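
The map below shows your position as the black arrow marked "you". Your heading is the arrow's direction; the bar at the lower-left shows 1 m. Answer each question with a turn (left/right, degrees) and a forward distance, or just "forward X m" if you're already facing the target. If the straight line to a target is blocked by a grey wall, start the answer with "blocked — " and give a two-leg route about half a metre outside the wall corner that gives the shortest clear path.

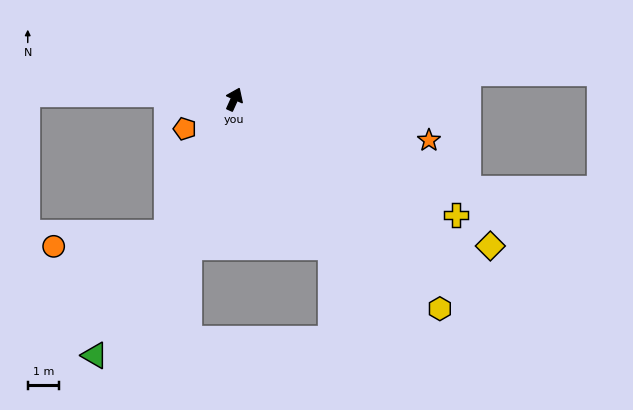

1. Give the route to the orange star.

turn right 78°, forward 6.3 m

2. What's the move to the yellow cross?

turn right 93°, forward 7.9 m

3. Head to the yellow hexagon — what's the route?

turn right 111°, forward 9.3 m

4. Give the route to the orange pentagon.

turn left 145°, forward 1.8 m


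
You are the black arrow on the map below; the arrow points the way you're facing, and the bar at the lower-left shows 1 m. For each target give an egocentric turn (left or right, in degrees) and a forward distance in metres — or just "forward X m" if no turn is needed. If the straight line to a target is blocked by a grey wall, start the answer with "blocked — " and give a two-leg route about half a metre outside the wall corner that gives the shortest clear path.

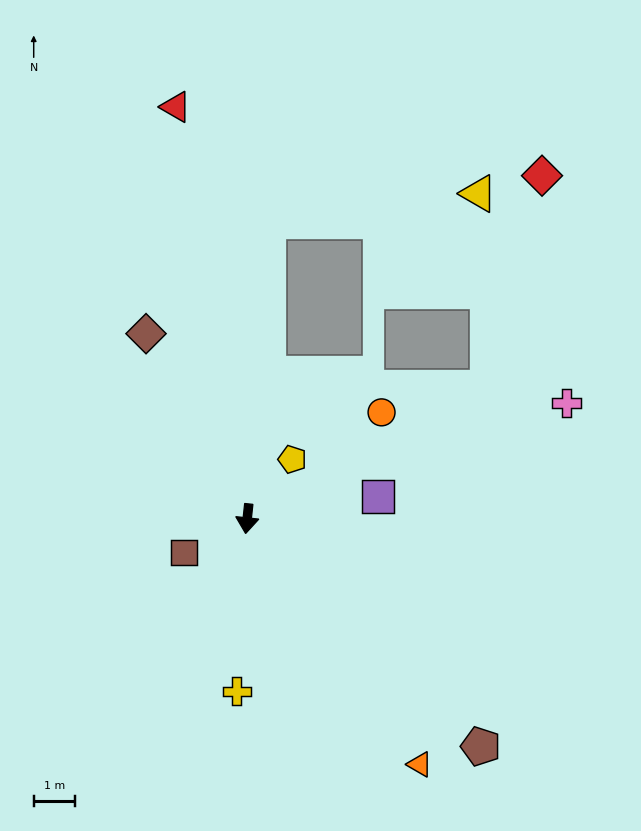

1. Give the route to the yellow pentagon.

turn left 149°, forward 1.8 m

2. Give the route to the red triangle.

turn right 164°, forward 10.1 m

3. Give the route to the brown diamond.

turn right 145°, forward 5.1 m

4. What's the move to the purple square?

turn left 106°, forward 3.2 m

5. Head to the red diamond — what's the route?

blocked — turn left 125°, forward 6.6 m, then turn left 47°, forward 5.3 m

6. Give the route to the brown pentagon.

turn left 52°, forward 7.9 m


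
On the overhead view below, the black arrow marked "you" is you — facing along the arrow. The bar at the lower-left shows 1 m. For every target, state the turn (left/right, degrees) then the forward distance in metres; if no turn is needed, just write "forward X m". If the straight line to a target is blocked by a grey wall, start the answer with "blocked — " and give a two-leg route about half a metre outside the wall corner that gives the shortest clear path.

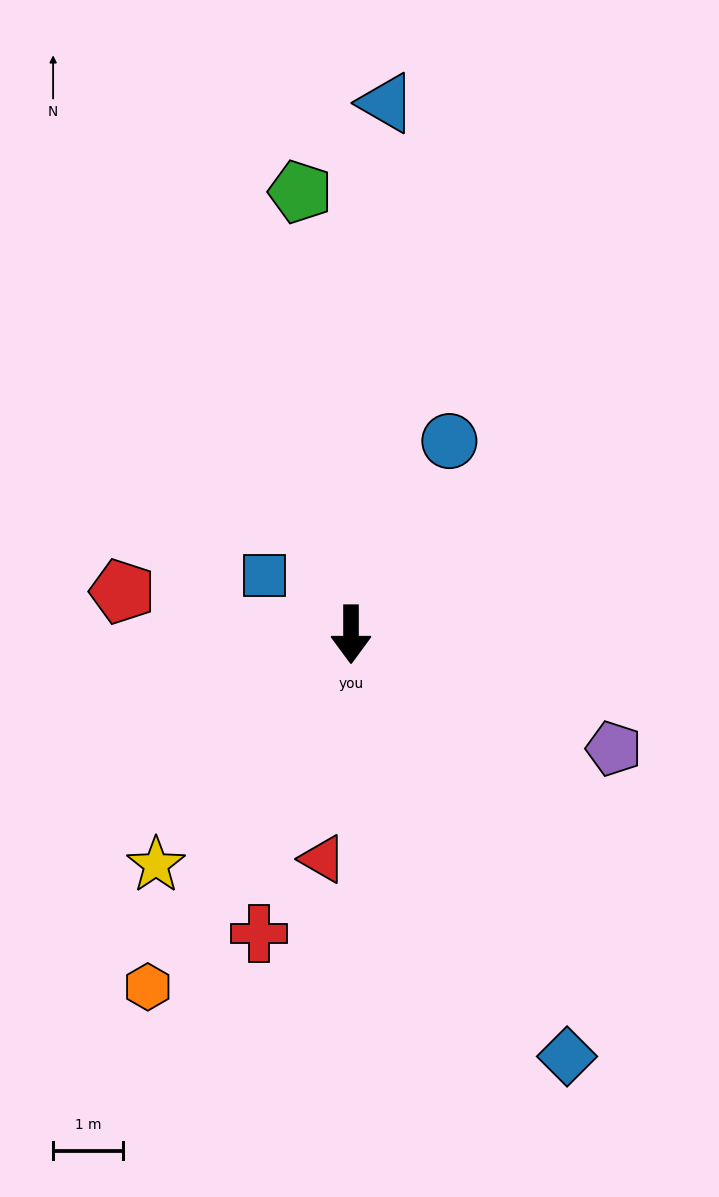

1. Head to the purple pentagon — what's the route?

turn left 66°, forward 4.1 m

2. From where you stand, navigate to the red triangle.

turn right 7°, forward 3.2 m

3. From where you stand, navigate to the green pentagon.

turn right 173°, forward 6.3 m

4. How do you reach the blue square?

turn right 124°, forward 1.5 m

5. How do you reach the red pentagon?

turn right 101°, forward 3.3 m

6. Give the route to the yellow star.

turn right 40°, forward 4.3 m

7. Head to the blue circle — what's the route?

turn left 153°, forward 3.1 m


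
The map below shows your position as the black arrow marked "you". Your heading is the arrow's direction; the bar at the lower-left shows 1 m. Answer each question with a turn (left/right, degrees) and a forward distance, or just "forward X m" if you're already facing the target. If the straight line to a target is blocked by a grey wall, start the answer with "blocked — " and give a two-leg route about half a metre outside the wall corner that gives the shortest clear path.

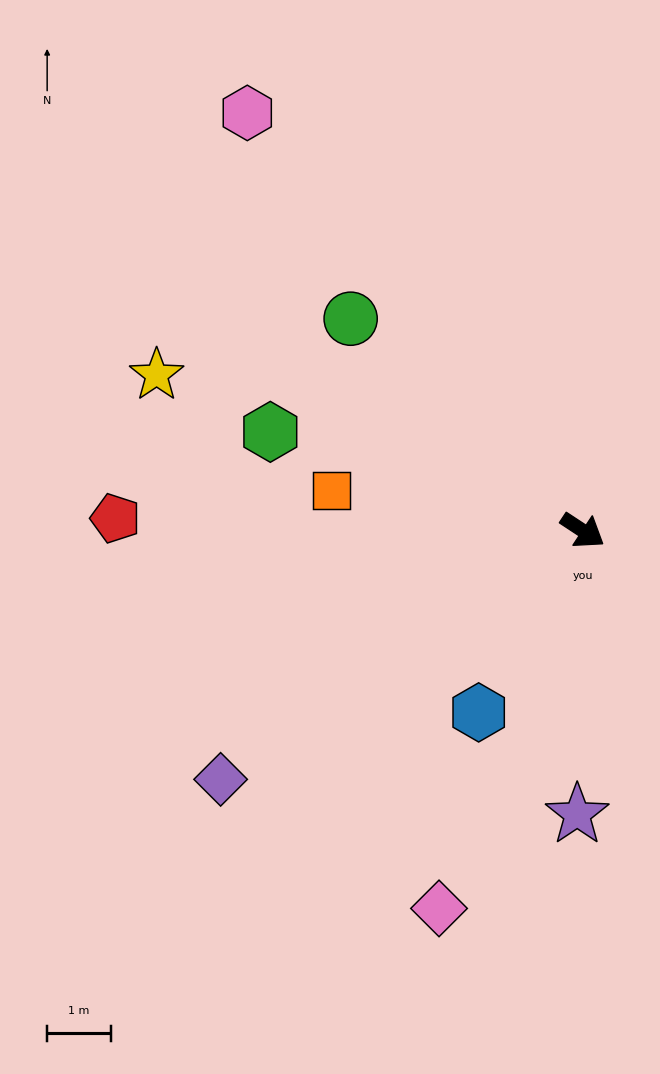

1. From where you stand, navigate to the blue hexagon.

turn right 86°, forward 3.3 m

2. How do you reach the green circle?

turn left 171°, forward 4.9 m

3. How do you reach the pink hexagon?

turn left 162°, forward 8.4 m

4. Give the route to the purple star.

turn right 58°, forward 4.5 m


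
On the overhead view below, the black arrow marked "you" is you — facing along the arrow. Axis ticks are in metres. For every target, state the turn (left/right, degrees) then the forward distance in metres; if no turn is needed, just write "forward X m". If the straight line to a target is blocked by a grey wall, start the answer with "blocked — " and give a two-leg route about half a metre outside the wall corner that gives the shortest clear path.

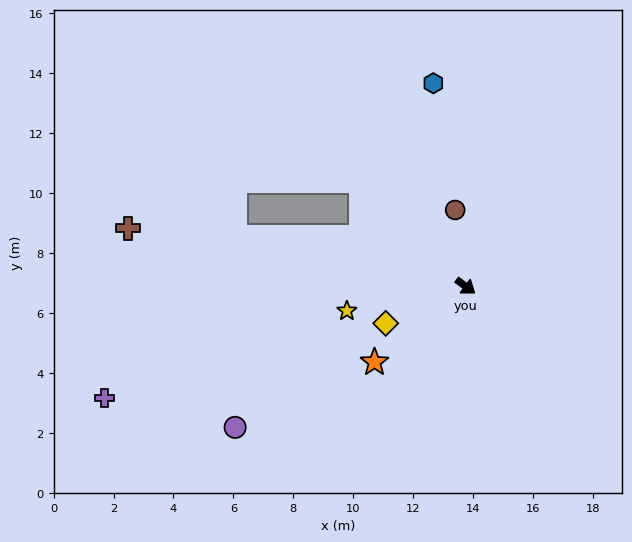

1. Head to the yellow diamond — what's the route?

turn right 119°, forward 2.9 m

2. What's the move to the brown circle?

turn left 134°, forward 2.6 m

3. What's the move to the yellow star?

turn right 132°, forward 4.0 m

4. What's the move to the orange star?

turn right 104°, forward 4.0 m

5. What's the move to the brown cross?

turn right 153°, forward 11.4 m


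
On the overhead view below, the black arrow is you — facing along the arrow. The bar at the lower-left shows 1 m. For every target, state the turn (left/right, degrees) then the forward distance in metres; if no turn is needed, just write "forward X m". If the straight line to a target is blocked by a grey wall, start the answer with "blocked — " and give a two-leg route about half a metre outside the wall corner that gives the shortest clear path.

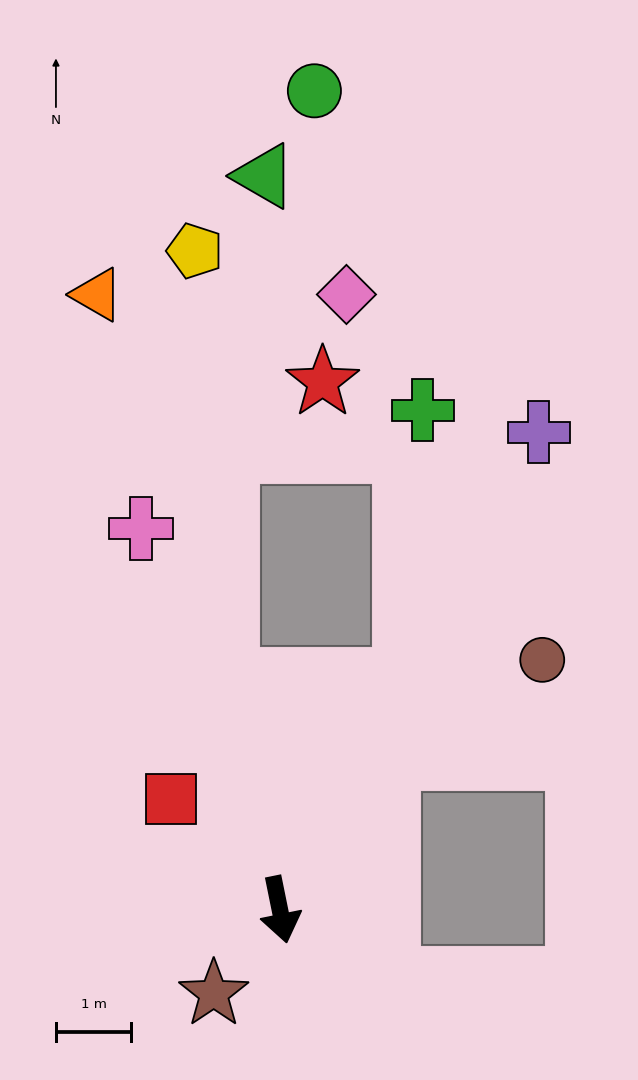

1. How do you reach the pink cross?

turn right 171°, forward 5.4 m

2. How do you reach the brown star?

turn right 50°, forward 1.4 m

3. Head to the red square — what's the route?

turn right 147°, forward 2.1 m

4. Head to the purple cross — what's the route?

turn left 140°, forward 7.2 m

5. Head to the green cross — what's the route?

blocked — turn left 140°, forward 3.5 m, then turn left 25°, forward 3.6 m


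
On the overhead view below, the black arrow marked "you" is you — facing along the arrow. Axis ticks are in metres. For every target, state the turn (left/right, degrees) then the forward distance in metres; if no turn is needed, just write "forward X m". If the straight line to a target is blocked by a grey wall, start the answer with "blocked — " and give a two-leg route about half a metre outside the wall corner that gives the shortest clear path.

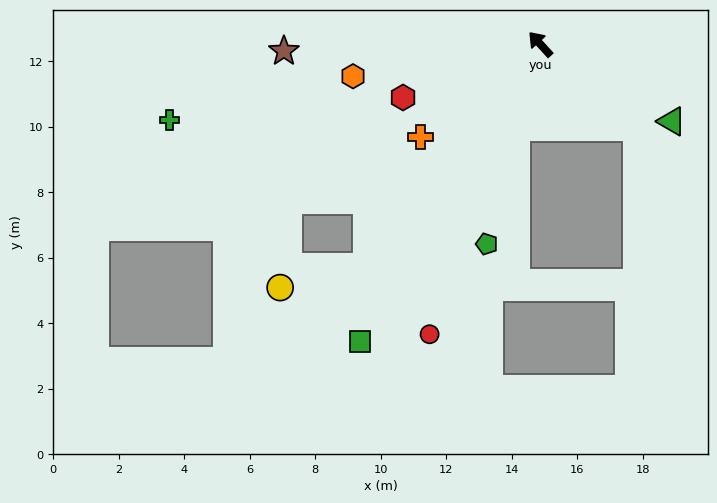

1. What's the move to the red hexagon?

turn left 69°, forward 4.5 m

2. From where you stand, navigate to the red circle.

turn left 117°, forward 9.5 m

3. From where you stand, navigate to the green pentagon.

turn left 123°, forward 6.3 m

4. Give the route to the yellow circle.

blocked — turn left 100°, forward 8.6 m, then turn right 39°, forward 2.7 m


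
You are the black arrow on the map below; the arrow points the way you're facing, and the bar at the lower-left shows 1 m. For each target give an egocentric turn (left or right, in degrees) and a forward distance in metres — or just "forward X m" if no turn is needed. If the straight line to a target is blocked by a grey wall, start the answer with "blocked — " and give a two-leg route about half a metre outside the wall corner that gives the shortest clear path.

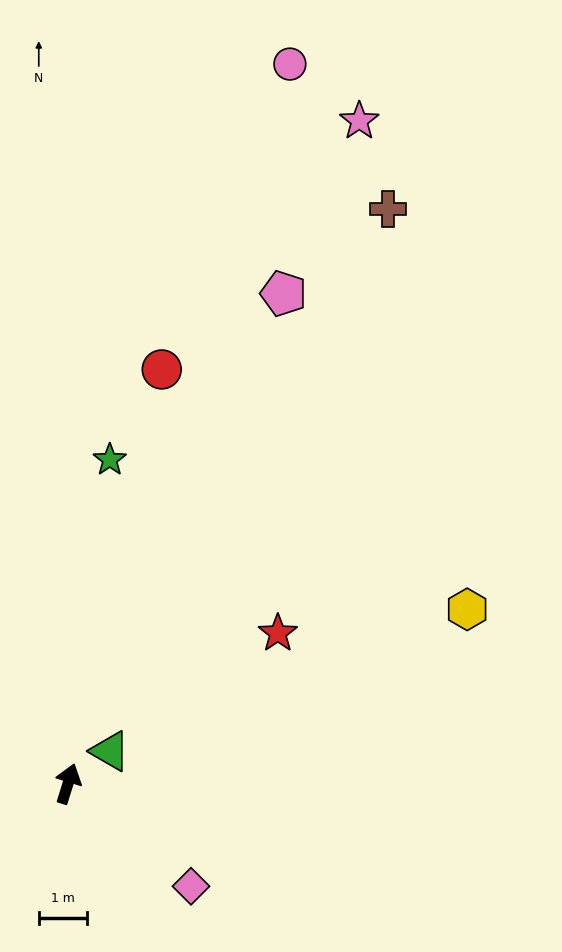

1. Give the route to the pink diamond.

turn right 113°, forward 3.3 m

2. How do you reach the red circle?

turn left 5°, forward 8.8 m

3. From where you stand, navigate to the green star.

turn left 10°, forward 6.8 m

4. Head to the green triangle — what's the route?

turn right 35°, forward 1.1 m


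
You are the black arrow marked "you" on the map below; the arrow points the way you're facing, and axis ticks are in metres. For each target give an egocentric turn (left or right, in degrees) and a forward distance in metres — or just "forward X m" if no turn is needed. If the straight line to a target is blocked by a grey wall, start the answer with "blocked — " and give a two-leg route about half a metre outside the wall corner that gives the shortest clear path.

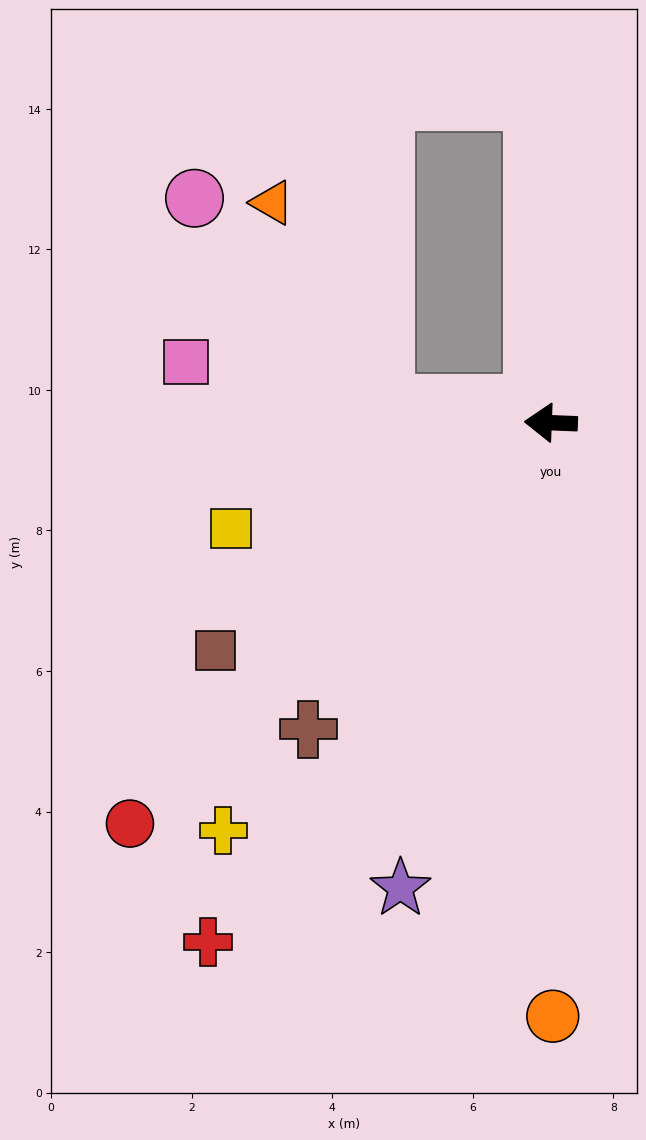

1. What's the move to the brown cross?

turn left 54°, forward 5.6 m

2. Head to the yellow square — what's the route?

turn left 21°, forward 4.8 m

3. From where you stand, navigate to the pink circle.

blocked — turn right 4°, forward 2.4 m, then turn right 41°, forward 4.0 m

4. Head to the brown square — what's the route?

turn left 36°, forward 5.8 m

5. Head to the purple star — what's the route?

turn left 74°, forward 7.0 m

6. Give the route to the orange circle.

turn left 92°, forward 8.4 m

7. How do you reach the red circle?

turn left 46°, forward 8.3 m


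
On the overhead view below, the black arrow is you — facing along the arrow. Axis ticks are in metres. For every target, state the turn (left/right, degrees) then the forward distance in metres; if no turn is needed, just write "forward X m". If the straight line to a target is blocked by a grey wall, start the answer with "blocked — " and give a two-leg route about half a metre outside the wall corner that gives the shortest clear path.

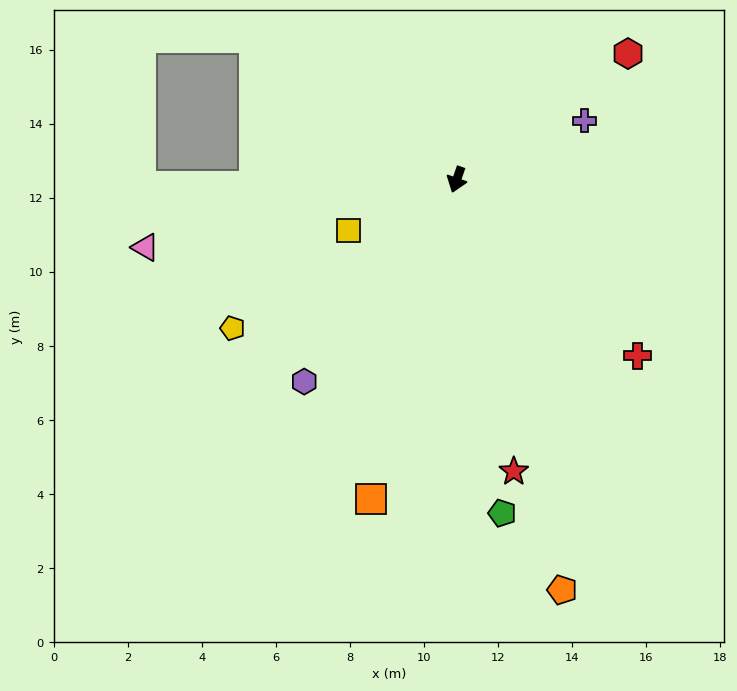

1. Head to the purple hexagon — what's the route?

turn right 18°, forward 6.8 m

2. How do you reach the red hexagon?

turn left 145°, forward 5.7 m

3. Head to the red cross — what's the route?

turn left 65°, forward 6.8 m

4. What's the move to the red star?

turn left 30°, forward 8.0 m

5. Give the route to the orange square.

turn left 4°, forward 8.9 m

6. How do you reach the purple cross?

turn left 134°, forward 3.8 m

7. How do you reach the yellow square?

turn right 46°, forward 3.2 m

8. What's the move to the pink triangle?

turn right 59°, forward 8.6 m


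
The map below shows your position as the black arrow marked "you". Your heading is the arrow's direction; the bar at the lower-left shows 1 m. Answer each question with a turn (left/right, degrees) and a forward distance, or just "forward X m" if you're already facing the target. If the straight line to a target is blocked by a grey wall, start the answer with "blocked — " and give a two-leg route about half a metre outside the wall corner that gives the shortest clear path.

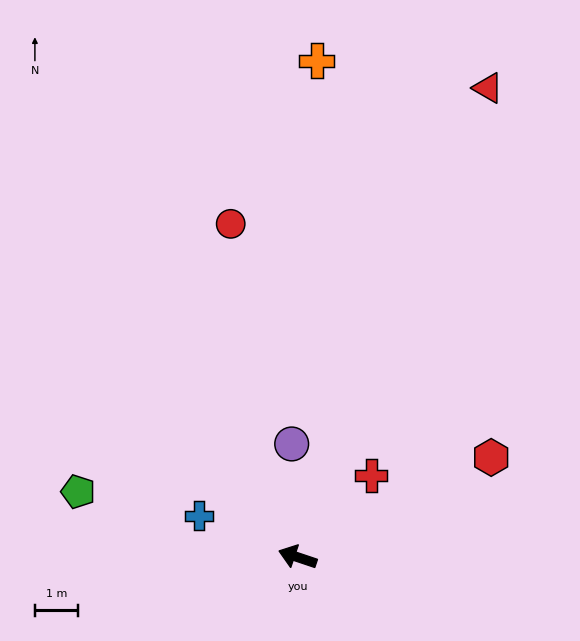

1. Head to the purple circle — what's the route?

turn right 68°, forward 2.6 m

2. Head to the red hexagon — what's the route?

turn right 134°, forward 5.0 m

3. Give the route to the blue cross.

turn right 4°, forward 2.5 m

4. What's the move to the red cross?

turn right 113°, forward 2.5 m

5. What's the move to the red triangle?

turn right 94°, forward 11.7 m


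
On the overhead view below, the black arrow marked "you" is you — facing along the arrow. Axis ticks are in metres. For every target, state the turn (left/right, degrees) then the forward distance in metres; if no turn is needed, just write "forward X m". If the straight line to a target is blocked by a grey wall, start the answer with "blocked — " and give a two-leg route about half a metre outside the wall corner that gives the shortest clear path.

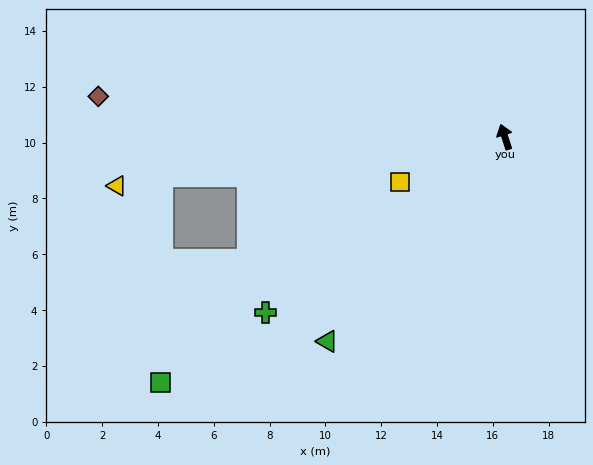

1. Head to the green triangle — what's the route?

turn left 121°, forward 9.7 m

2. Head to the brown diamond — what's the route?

turn left 66°, forward 14.6 m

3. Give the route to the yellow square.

turn left 95°, forward 4.1 m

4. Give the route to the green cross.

turn left 108°, forward 10.6 m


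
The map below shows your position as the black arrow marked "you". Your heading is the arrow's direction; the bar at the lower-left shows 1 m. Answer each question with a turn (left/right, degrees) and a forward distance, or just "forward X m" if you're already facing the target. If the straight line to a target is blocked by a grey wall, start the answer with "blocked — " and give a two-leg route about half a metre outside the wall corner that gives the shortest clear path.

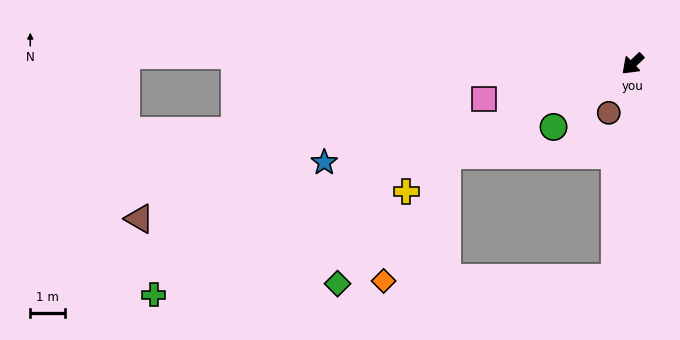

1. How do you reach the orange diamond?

blocked — turn right 18°, forward 6.0 m, then turn left 38°, forward 4.1 m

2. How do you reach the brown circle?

turn left 20°, forward 1.6 m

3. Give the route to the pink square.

turn right 30°, forward 4.4 m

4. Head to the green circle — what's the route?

turn right 5°, forward 2.9 m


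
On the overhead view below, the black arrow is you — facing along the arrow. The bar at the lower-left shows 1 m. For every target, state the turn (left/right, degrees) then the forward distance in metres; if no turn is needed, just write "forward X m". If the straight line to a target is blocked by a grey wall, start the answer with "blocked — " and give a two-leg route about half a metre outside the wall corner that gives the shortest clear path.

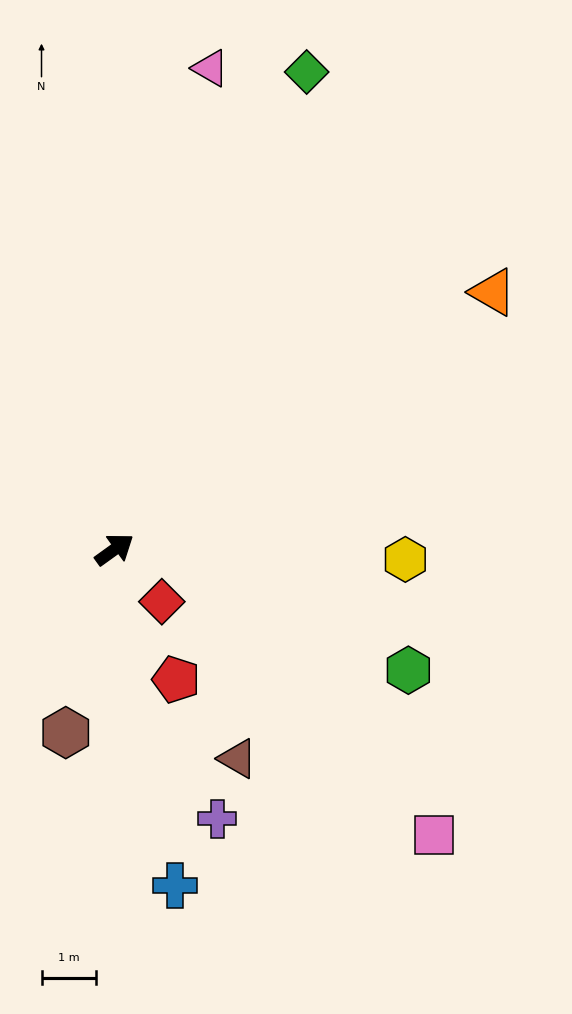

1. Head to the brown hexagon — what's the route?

turn right 141°, forward 3.5 m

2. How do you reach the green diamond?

turn left 32°, forward 9.5 m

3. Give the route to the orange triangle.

forward 8.5 m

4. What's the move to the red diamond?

turn right 84°, forward 1.3 m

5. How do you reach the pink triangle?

turn left 43°, forward 9.1 m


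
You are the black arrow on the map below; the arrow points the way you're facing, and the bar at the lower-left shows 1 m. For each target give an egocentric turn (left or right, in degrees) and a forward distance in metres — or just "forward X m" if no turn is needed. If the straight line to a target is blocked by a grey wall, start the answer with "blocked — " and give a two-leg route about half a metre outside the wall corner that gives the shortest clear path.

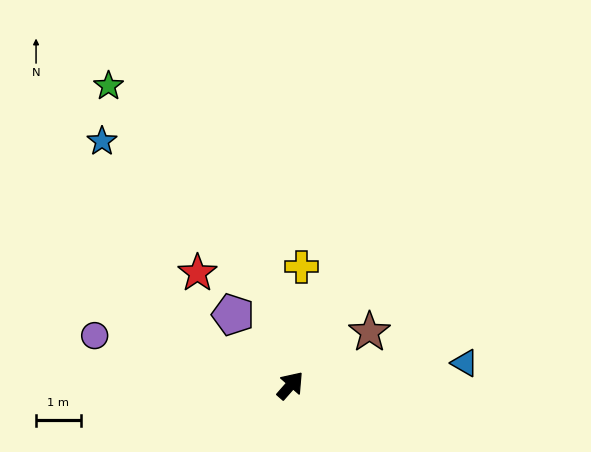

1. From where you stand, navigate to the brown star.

turn right 15°, forward 2.1 m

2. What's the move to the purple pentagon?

turn left 80°, forward 2.0 m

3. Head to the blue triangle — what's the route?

turn right 42°, forward 3.9 m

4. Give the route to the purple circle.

turn left 117°, forward 4.5 m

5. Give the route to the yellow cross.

turn left 36°, forward 2.7 m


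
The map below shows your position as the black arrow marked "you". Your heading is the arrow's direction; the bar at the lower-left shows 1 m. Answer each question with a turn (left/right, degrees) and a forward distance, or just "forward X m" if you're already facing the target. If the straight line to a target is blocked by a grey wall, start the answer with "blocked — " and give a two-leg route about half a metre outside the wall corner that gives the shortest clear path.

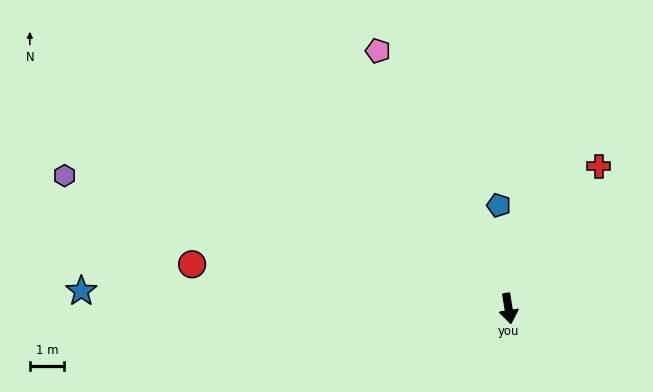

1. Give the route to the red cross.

turn left 139°, forward 4.9 m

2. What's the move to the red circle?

turn right 107°, forward 9.4 m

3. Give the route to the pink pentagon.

turn right 162°, forward 8.5 m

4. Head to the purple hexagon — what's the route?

turn right 116°, forward 13.6 m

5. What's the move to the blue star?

turn right 101°, forward 12.5 m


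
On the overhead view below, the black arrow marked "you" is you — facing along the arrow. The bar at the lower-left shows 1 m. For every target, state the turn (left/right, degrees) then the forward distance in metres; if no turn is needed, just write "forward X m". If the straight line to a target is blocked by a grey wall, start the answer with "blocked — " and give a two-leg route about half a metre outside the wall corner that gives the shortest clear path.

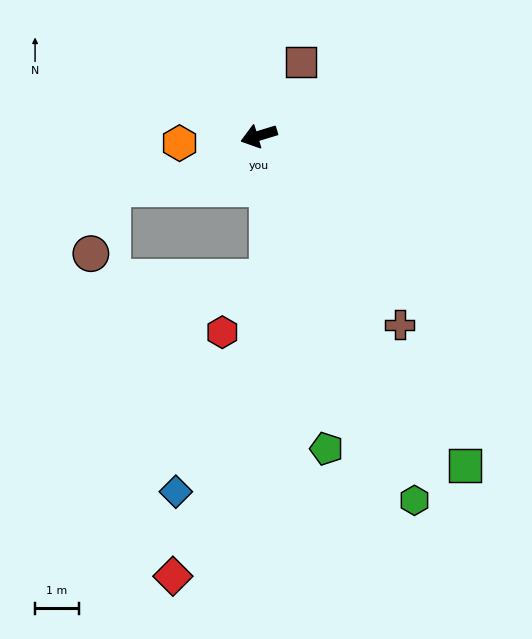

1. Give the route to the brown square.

turn right 137°, forward 1.9 m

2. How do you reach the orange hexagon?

turn right 12°, forward 1.8 m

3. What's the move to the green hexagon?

turn left 96°, forward 9.1 m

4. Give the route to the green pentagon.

turn left 85°, forward 7.3 m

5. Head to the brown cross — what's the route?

turn left 110°, forward 5.4 m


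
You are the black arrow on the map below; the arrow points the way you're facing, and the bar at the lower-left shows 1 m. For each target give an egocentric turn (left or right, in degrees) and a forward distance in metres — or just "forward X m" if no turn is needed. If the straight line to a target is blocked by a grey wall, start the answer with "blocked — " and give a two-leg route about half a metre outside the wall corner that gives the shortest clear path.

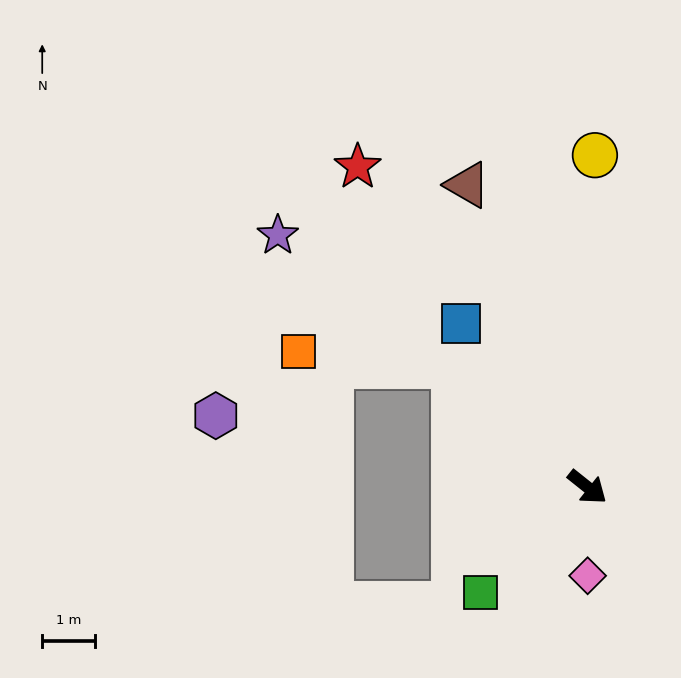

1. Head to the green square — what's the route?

turn right 97°, forward 2.8 m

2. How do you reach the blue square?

turn left 166°, forward 3.9 m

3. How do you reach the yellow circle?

turn left 127°, forward 6.3 m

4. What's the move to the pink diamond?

turn right 51°, forward 1.7 m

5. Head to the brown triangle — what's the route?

turn left 150°, forward 6.1 m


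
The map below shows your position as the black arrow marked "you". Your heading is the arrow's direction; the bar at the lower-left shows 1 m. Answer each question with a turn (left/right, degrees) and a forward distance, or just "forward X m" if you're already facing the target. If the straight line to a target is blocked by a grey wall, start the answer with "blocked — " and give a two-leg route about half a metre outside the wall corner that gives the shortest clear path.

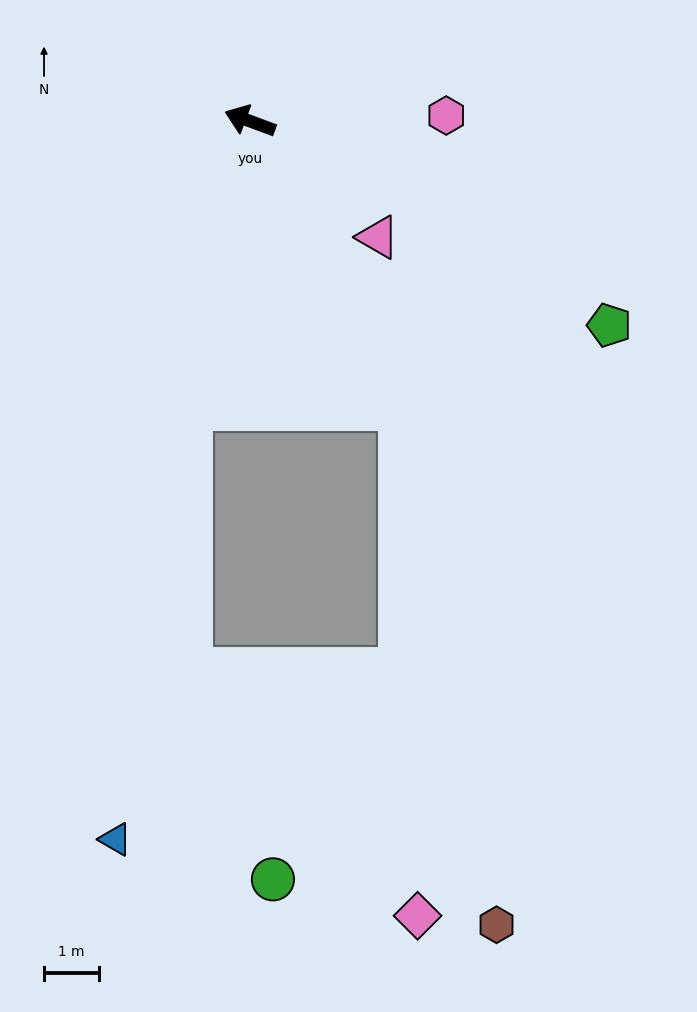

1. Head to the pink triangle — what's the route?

turn left 158°, forward 3.1 m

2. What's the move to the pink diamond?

blocked — turn left 138°, forward 5.9 m, then turn right 26°, forward 9.2 m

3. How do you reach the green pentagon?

turn left 171°, forward 7.5 m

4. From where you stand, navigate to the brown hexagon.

blocked — turn left 138°, forward 5.9 m, then turn right 17°, forward 9.5 m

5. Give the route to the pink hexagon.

turn right 158°, forward 3.6 m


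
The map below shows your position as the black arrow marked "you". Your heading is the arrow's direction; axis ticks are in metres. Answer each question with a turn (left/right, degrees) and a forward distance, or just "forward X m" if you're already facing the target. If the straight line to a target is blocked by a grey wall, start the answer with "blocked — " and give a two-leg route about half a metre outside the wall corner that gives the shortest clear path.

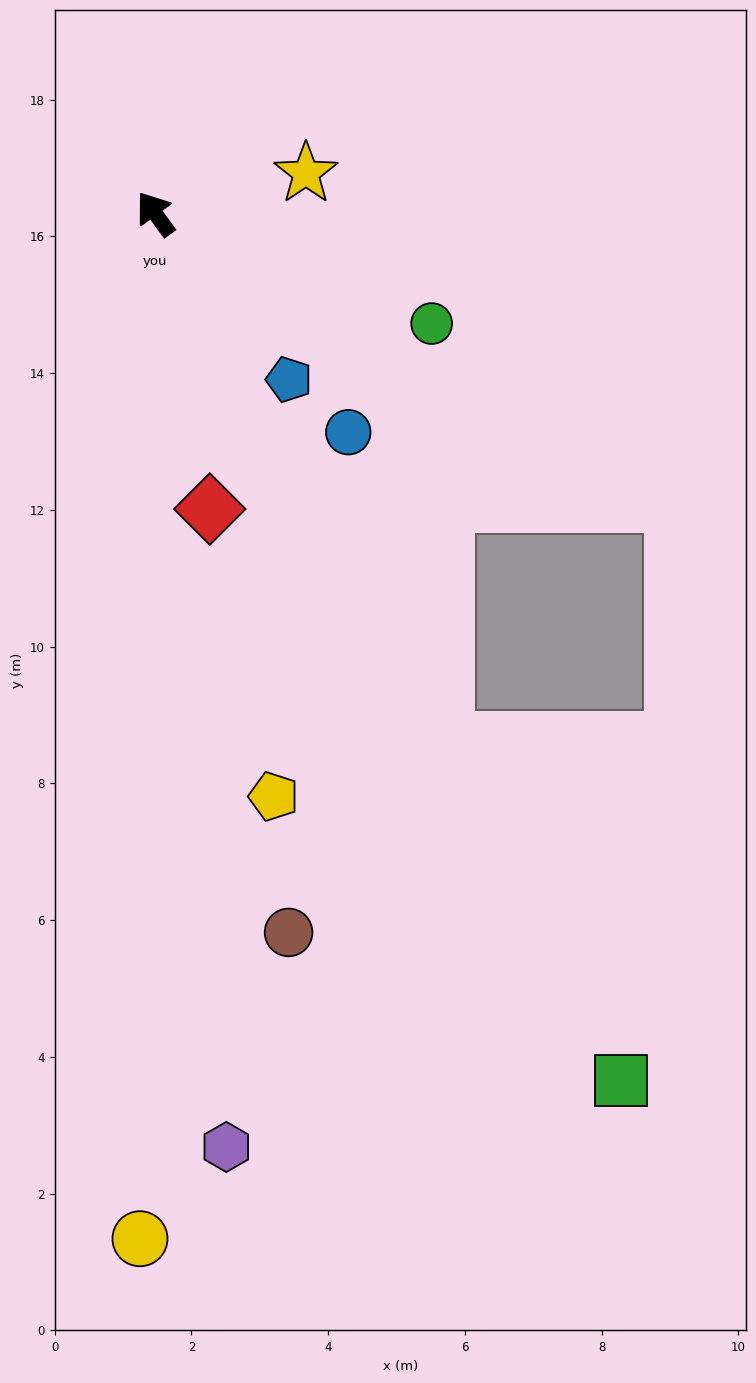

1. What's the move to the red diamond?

turn left 154°, forward 4.4 m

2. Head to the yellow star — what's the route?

turn right 111°, forward 2.3 m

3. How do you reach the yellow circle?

turn left 143°, forward 15.0 m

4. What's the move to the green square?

turn left 172°, forward 14.4 m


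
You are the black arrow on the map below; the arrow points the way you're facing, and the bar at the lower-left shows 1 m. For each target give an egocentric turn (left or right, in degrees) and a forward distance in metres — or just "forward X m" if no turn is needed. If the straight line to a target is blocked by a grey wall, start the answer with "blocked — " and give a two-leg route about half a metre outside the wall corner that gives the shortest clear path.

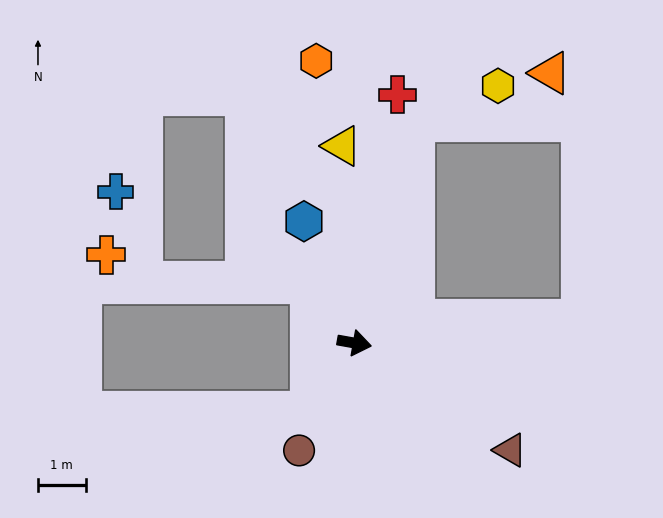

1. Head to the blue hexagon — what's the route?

turn left 123°, forward 2.8 m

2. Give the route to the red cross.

turn left 90°, forward 5.3 m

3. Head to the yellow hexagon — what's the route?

blocked — turn left 85°, forward 4.8 m, then turn right 51°, forward 1.9 m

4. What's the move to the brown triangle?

turn right 24°, forward 4.0 m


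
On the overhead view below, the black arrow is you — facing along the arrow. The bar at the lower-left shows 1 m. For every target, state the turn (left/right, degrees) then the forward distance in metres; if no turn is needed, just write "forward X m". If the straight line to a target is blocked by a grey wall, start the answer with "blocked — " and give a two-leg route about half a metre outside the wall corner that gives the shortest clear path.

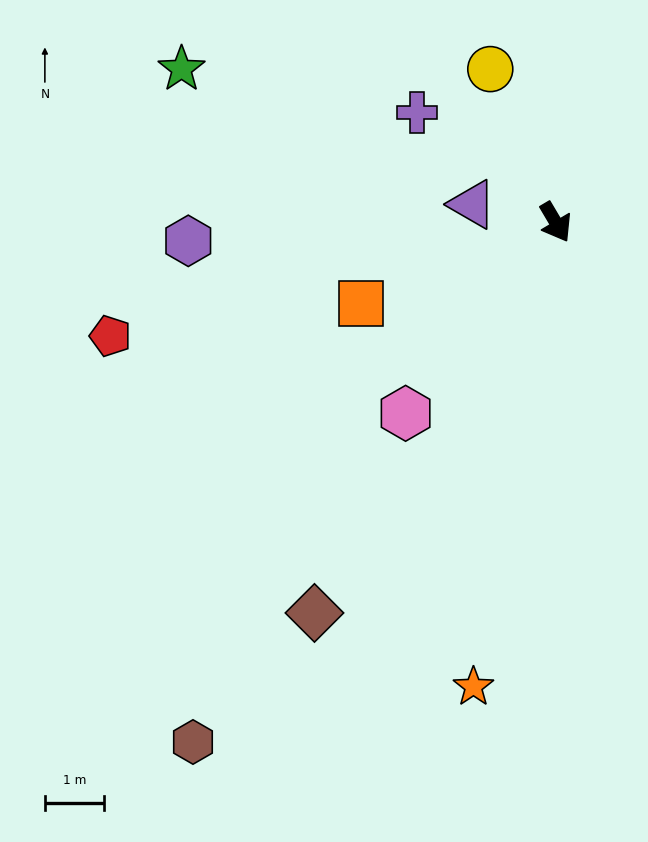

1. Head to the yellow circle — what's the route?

turn left 172°, forward 2.8 m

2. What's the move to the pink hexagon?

turn right 69°, forward 4.1 m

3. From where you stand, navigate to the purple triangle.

turn right 133°, forward 1.5 m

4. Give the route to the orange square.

turn right 98°, forward 3.6 m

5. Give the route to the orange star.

turn right 41°, forward 8.0 m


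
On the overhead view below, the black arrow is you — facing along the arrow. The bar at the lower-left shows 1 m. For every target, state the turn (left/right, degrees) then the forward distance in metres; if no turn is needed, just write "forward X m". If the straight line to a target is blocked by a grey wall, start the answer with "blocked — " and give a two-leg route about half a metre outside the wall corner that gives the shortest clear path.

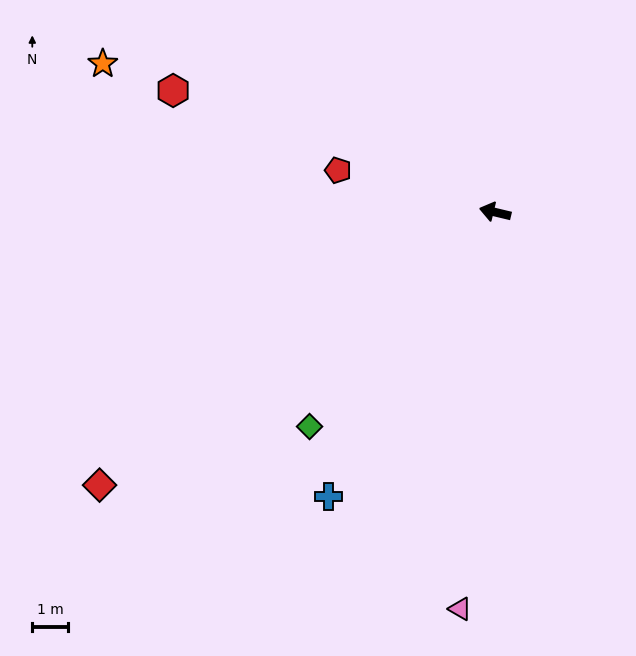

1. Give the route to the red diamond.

turn left 48°, forward 13.6 m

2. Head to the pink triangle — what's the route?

turn left 98°, forward 11.3 m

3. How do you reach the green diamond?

turn left 63°, forward 8.0 m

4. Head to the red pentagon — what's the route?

forward 4.6 m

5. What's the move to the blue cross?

turn left 73°, forward 9.4 m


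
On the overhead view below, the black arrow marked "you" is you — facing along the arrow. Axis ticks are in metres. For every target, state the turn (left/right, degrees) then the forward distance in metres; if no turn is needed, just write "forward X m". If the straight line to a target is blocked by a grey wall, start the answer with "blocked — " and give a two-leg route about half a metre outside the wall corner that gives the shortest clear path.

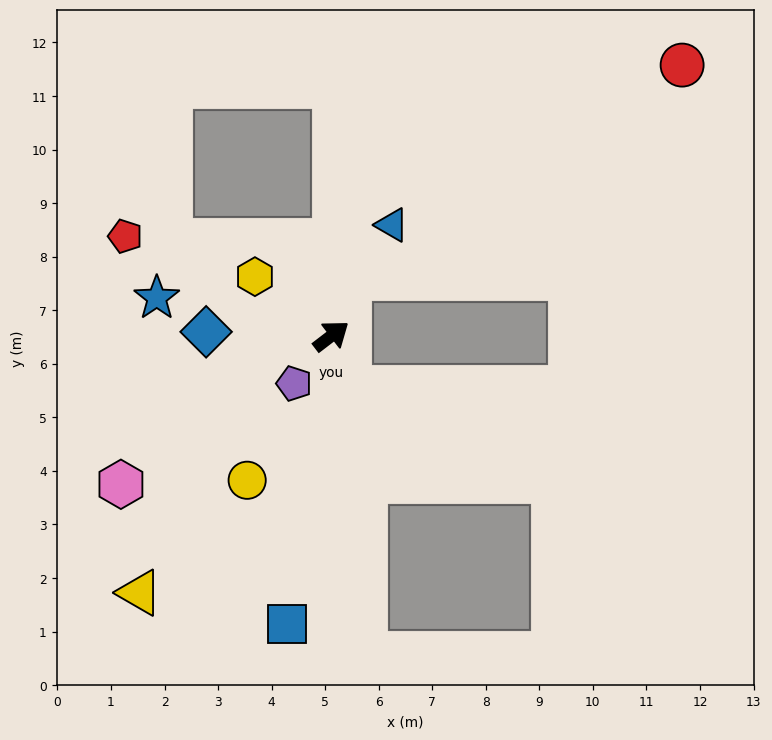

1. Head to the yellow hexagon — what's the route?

turn left 105°, forward 1.8 m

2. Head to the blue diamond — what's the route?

turn left 141°, forward 2.3 m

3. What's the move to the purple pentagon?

turn right 165°, forward 1.1 m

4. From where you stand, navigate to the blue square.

turn right 136°, forward 5.4 m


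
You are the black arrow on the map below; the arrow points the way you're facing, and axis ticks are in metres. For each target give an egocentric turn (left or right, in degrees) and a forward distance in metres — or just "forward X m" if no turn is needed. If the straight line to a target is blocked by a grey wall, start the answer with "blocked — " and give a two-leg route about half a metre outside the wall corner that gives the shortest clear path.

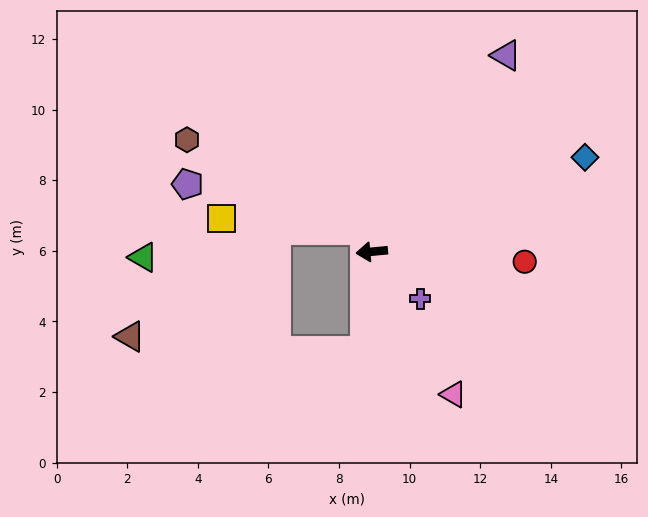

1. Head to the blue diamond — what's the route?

turn right 161°, forward 6.6 m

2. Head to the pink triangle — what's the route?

turn left 114°, forward 4.7 m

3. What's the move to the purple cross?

turn left 131°, forward 1.9 m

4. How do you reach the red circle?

turn left 171°, forward 4.3 m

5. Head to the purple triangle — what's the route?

turn right 130°, forward 6.7 m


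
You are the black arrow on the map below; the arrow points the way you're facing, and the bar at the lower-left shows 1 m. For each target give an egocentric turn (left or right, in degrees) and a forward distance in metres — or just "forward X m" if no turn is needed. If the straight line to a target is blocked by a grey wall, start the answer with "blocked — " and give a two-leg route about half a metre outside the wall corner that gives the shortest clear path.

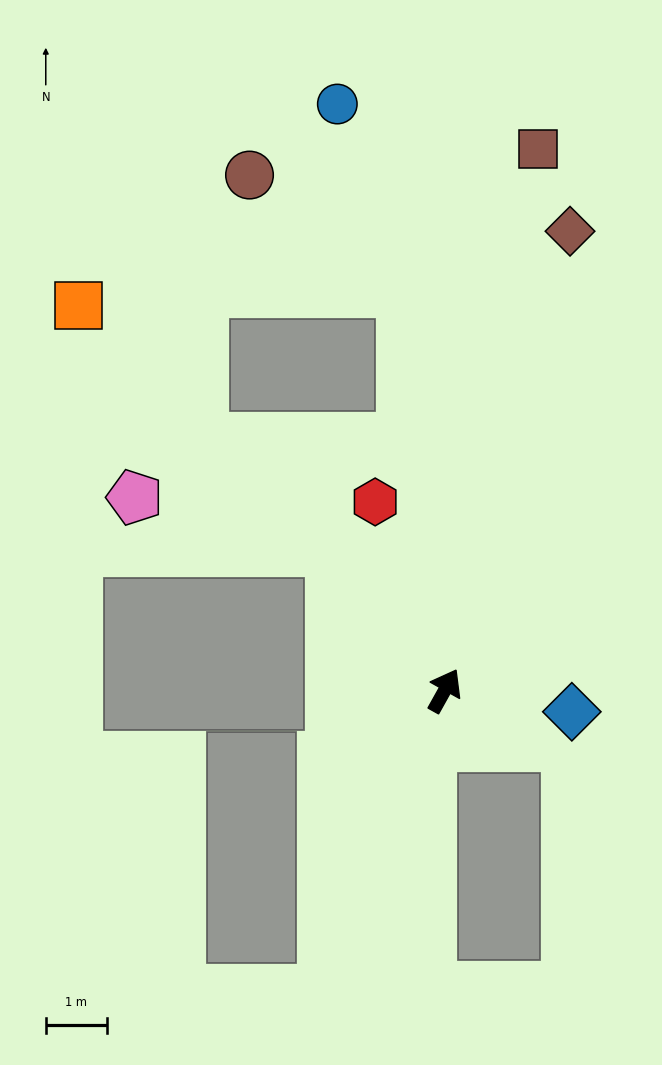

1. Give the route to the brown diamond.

turn left 14°, forward 7.8 m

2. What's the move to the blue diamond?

turn right 70°, forward 2.1 m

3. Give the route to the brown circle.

blocked — turn left 35°, forward 6.6 m, then turn left 47°, forward 3.2 m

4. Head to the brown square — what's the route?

turn left 19°, forward 9.0 m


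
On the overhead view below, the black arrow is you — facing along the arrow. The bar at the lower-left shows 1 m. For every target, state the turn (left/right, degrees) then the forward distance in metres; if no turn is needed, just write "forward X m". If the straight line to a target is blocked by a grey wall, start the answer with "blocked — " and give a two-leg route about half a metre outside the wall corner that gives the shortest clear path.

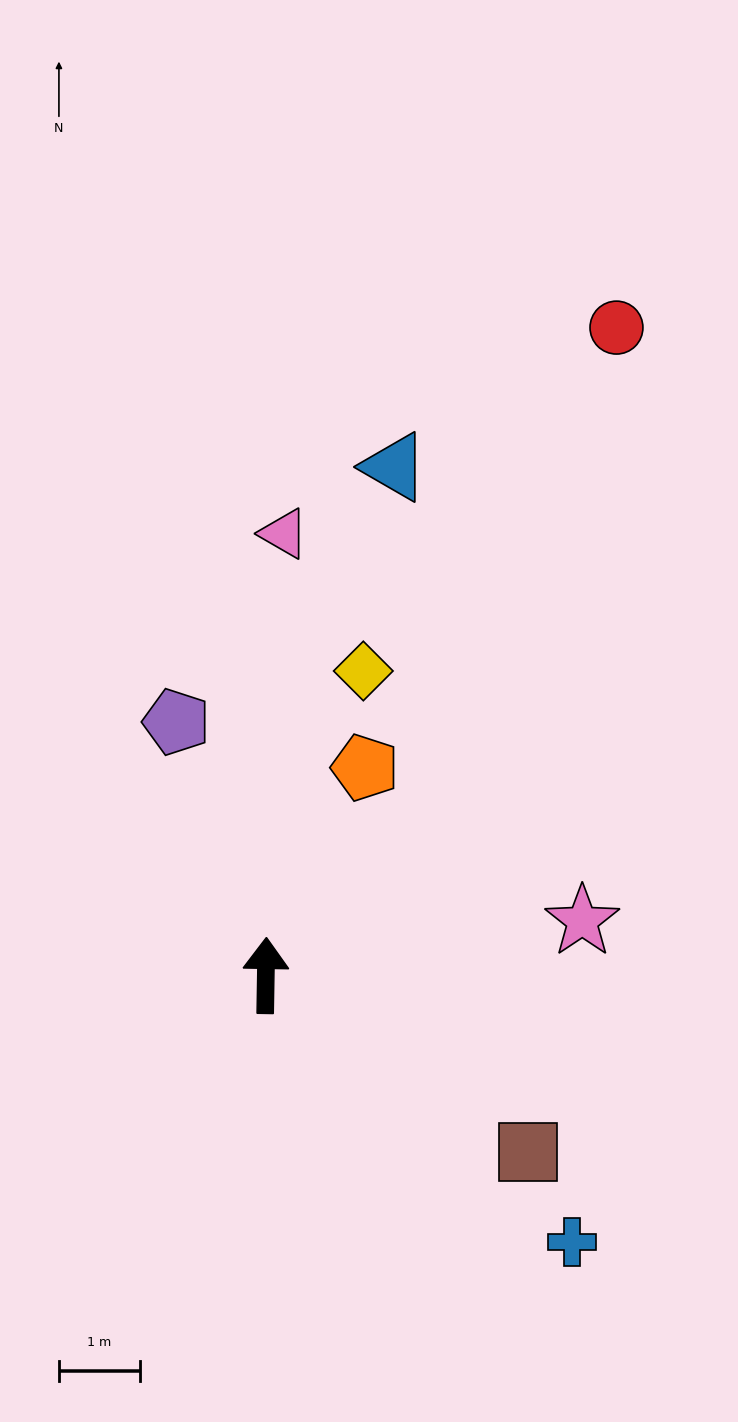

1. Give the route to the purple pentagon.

turn left 20°, forward 3.3 m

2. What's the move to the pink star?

turn right 79°, forward 3.9 m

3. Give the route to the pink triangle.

forward 5.4 m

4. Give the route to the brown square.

turn right 123°, forward 3.9 m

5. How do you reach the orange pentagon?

turn right 25°, forward 2.8 m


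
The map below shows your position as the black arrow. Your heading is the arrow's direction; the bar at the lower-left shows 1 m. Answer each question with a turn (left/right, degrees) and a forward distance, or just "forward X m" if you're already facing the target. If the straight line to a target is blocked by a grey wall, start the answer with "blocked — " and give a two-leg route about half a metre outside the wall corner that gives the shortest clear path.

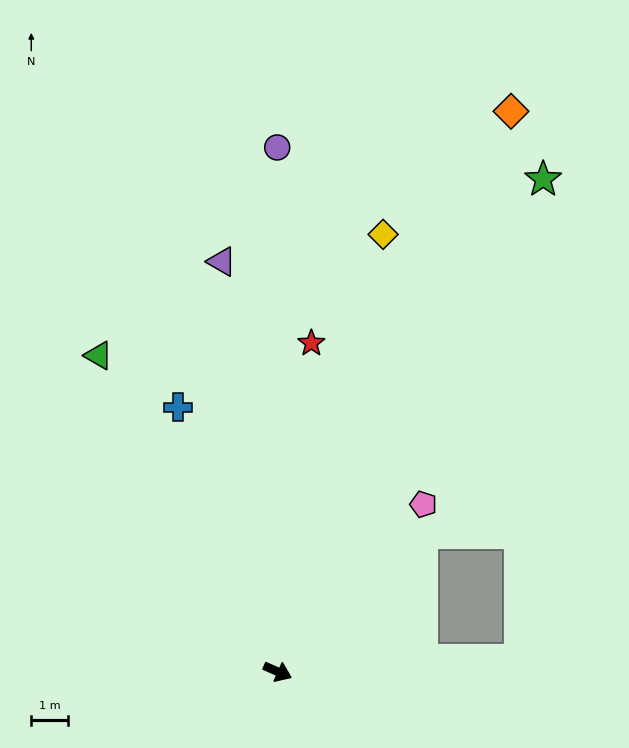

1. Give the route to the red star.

turn left 108°, forward 8.9 m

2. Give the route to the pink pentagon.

turn left 73°, forward 6.0 m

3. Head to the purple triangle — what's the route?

turn left 121°, forward 11.2 m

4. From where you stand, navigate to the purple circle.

turn left 114°, forward 14.1 m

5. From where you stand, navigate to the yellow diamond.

turn left 100°, forward 12.1 m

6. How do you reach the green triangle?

turn left 143°, forward 9.8 m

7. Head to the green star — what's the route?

turn left 85°, forward 15.1 m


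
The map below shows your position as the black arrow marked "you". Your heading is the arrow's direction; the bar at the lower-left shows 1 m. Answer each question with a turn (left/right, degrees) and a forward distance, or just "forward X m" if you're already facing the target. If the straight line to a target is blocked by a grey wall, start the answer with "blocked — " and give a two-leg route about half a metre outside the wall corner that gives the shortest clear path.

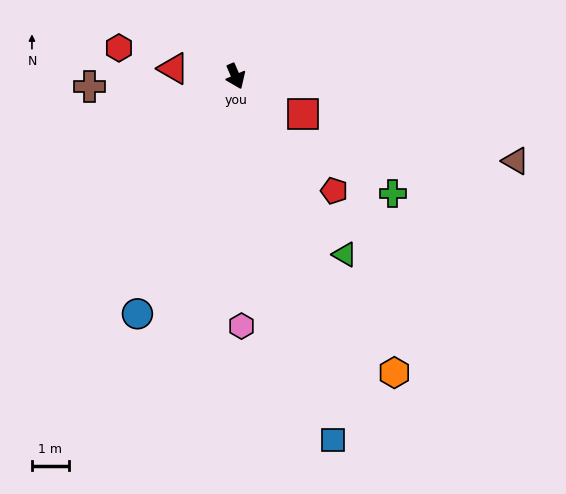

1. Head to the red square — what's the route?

turn left 37°, forward 2.1 m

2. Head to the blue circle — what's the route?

turn right 46°, forward 7.0 m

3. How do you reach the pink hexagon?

turn right 22°, forward 6.8 m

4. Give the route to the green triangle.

turn left 8°, forward 5.7 m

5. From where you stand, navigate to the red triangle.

turn right 121°, forward 1.7 m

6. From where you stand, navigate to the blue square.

turn right 8°, forward 10.3 m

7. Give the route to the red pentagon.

turn left 17°, forward 4.1 m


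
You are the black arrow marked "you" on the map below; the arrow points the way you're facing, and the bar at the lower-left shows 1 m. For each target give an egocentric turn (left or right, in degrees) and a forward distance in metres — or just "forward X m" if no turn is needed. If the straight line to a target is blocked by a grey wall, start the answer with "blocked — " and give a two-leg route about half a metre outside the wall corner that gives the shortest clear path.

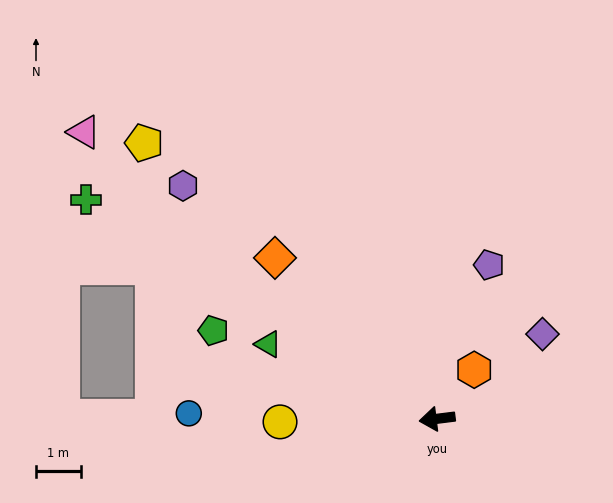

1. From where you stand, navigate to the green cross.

turn right 39°, forward 9.3 m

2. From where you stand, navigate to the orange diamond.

turn right 52°, forward 5.1 m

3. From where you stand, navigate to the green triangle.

turn right 31°, forward 4.1 m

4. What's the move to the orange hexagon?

turn right 134°, forward 1.4 m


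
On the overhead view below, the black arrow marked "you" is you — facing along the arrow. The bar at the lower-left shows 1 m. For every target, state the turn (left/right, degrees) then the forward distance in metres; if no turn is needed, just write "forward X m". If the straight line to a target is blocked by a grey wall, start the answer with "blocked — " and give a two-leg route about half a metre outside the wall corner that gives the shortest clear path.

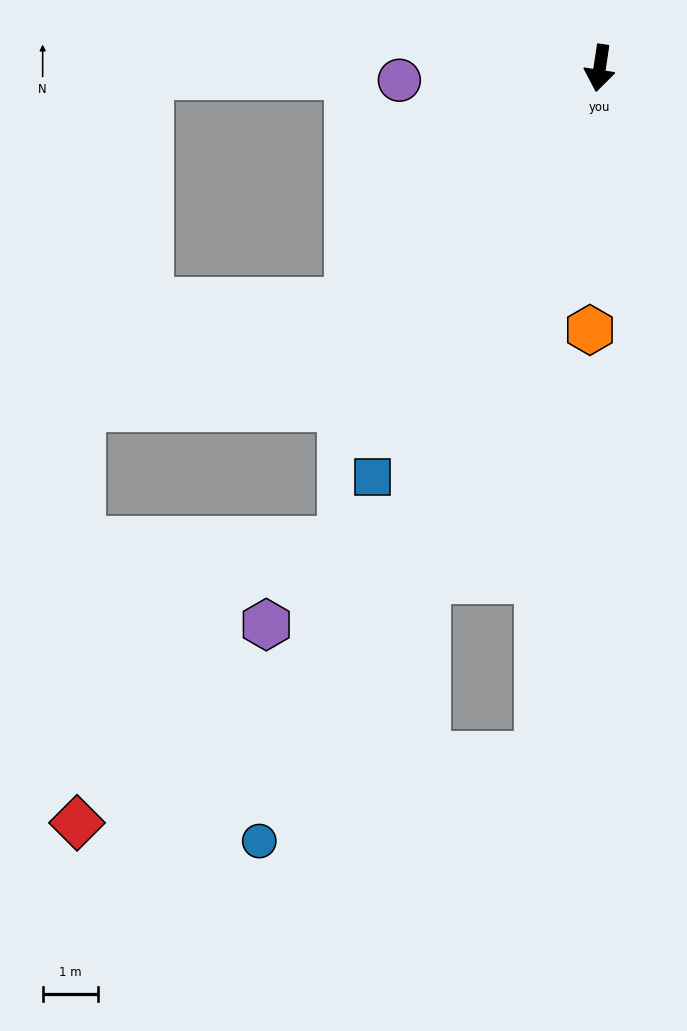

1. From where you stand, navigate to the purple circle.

turn right 78°, forward 3.6 m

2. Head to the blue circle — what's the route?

turn right 15°, forward 15.2 m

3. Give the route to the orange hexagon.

turn left 6°, forward 4.7 m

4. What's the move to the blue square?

turn right 21°, forward 8.4 m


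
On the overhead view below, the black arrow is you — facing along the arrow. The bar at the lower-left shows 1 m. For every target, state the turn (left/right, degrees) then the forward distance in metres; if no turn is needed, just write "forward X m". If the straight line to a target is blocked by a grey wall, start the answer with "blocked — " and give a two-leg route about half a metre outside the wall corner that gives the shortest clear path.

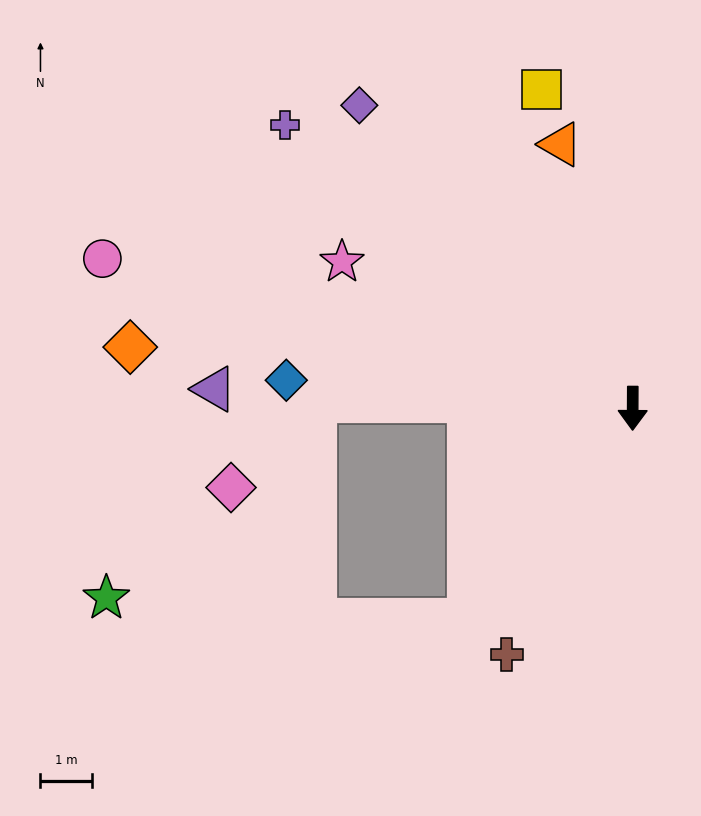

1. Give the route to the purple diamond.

turn right 138°, forward 7.9 m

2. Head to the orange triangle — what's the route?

turn right 164°, forward 5.3 m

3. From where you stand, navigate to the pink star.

turn right 116°, forward 6.3 m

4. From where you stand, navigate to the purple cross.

turn right 129°, forward 8.6 m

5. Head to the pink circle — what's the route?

turn right 105°, forward 10.6 m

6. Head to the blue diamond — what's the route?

turn right 94°, forward 6.7 m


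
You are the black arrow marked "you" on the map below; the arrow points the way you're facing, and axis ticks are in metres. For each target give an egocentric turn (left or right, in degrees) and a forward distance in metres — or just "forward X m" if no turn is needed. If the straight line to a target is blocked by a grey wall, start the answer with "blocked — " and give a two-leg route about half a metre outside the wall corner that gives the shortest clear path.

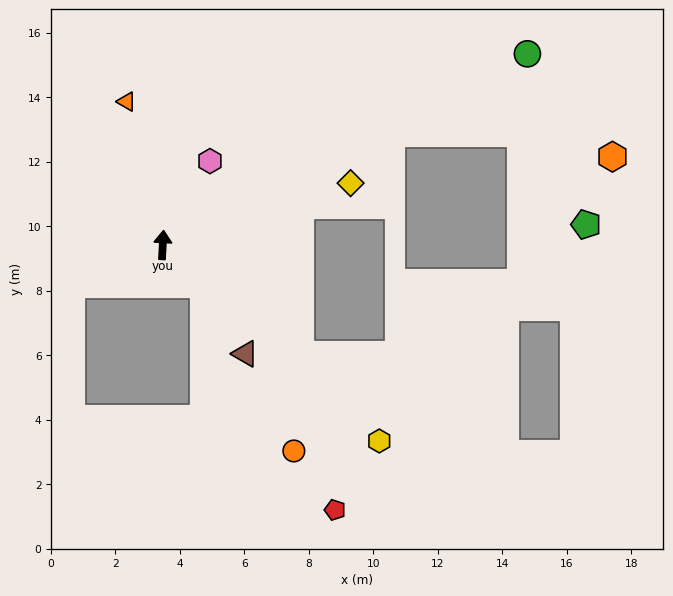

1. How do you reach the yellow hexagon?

turn right 129°, forward 9.1 m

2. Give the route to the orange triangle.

turn left 17°, forward 4.6 m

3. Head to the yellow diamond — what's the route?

turn right 69°, forward 6.1 m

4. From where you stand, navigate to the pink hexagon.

turn right 26°, forward 3.0 m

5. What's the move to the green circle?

turn right 59°, forward 12.8 m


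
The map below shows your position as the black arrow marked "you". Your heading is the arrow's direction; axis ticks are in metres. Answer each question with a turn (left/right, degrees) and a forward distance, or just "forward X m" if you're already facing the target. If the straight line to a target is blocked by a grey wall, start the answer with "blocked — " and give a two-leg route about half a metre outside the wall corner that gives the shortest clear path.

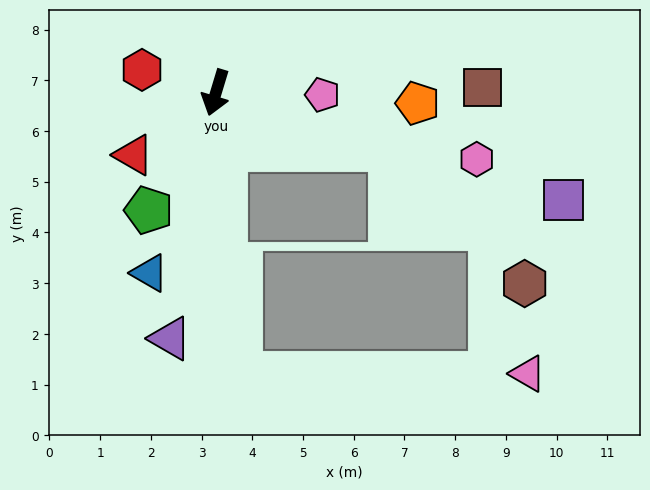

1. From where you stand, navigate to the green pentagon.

turn right 13°, forward 2.7 m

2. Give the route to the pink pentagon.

turn left 106°, forward 2.1 m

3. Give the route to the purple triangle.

turn left 6°, forward 4.9 m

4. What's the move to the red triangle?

turn right 36°, forward 2.0 m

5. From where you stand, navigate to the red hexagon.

turn right 90°, forward 1.5 m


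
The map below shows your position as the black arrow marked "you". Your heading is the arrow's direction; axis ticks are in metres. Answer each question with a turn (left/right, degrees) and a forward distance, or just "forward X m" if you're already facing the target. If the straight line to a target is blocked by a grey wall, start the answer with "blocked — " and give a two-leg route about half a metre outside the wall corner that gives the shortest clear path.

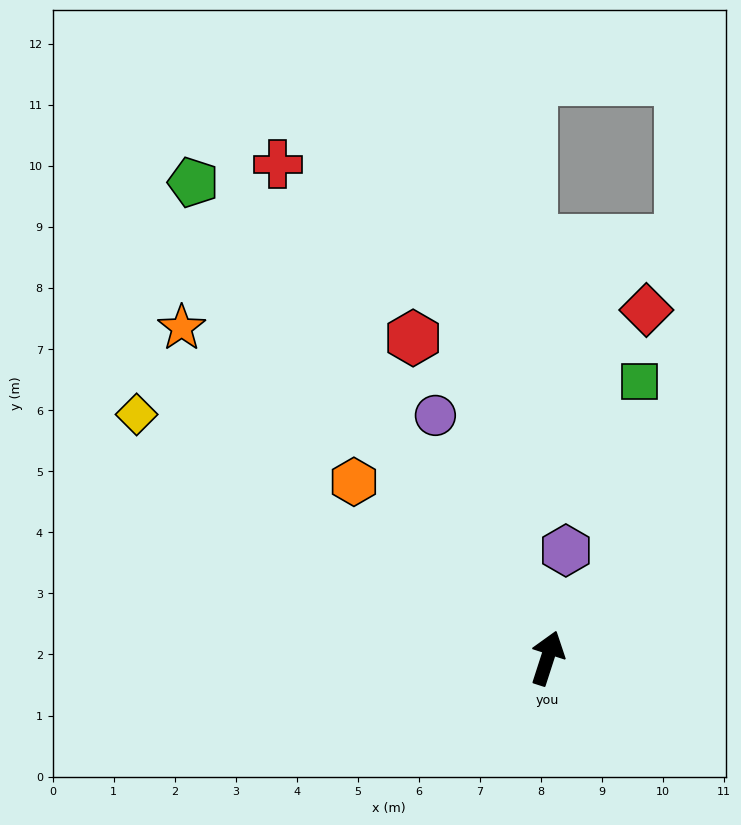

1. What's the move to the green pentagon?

turn left 55°, forward 9.7 m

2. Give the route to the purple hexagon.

turn left 8°, forward 1.8 m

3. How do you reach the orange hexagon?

turn left 66°, forward 4.3 m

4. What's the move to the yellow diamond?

turn left 77°, forward 7.8 m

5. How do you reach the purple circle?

turn left 43°, forward 4.4 m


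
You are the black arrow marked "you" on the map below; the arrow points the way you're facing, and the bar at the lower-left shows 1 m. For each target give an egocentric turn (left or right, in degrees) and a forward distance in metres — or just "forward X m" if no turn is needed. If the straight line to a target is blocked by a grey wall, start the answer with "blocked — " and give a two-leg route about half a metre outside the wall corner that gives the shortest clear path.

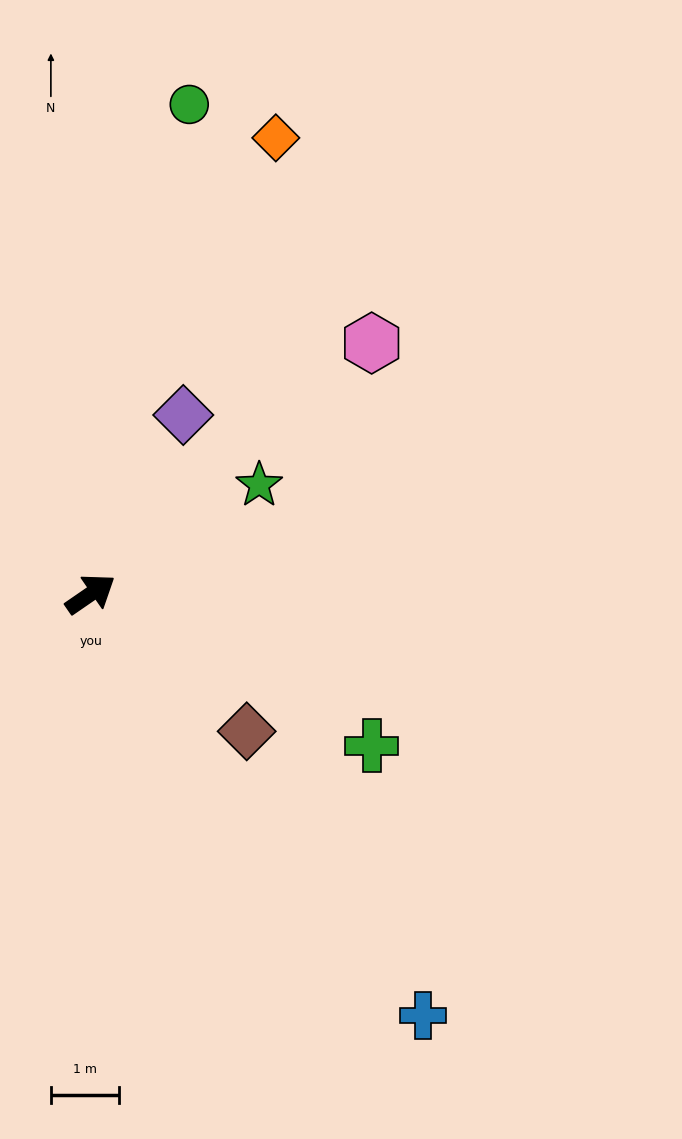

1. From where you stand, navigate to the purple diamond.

turn left 28°, forward 3.0 m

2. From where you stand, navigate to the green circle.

turn left 44°, forward 7.3 m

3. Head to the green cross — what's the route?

turn right 63°, forward 4.7 m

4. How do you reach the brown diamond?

turn right 76°, forward 3.1 m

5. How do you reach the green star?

forward 2.9 m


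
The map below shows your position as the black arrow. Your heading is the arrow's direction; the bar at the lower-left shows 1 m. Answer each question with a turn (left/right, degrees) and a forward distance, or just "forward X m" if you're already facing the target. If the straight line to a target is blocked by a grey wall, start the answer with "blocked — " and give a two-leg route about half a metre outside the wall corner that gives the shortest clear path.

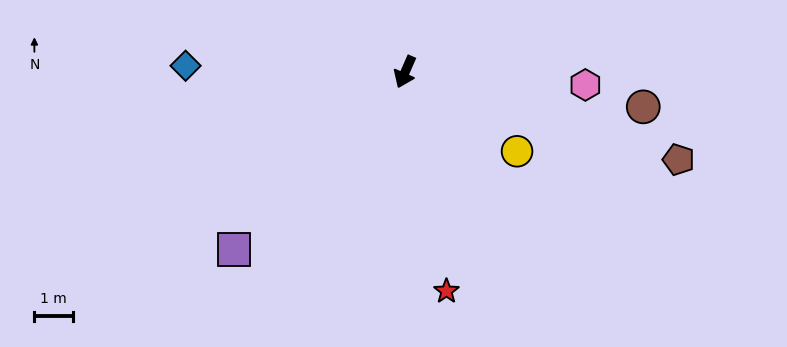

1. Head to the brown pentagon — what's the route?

turn left 96°, forward 7.4 m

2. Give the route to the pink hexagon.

turn left 109°, forward 4.7 m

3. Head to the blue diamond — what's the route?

turn right 68°, forward 5.7 m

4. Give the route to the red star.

turn left 34°, forward 5.7 m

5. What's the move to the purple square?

turn right 20°, forward 6.4 m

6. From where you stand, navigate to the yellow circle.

turn left 78°, forward 3.5 m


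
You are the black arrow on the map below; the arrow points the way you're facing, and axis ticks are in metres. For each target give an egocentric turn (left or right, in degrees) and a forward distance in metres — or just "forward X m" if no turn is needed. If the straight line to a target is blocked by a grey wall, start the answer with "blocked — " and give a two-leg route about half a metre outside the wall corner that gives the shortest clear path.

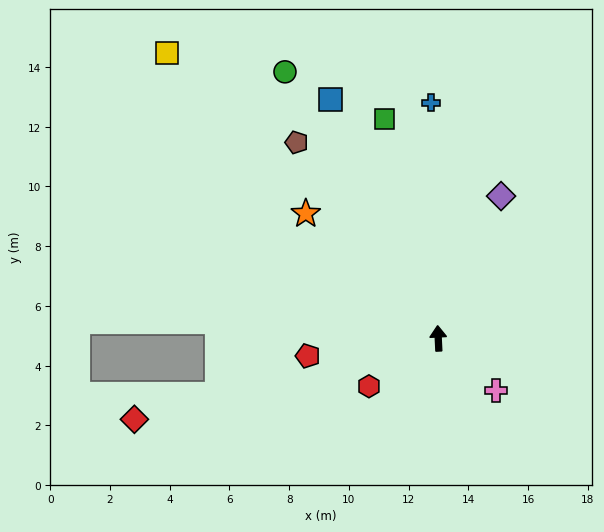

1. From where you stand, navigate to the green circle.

turn left 27°, forward 10.3 m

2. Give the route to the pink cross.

turn right 135°, forward 2.6 m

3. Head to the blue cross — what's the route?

forward 7.9 m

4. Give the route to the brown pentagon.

turn left 33°, forward 8.1 m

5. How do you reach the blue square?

turn left 22°, forward 8.8 m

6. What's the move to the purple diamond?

turn right 27°, forward 5.2 m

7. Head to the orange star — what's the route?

turn left 44°, forward 6.1 m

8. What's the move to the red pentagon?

turn left 95°, forward 4.4 m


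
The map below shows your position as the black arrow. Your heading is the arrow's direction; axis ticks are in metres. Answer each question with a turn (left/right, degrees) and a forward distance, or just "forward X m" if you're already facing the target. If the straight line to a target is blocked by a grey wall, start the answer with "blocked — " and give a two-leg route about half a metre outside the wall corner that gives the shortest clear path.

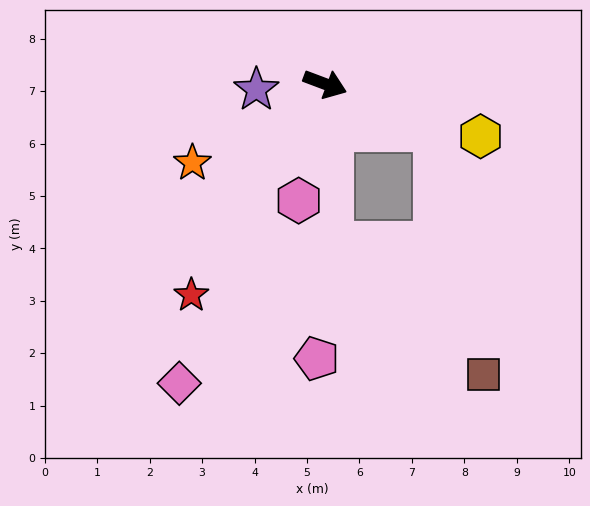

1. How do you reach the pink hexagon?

turn right 82°, forward 2.3 m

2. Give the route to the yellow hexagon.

turn left 2°, forward 3.1 m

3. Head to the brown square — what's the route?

blocked — forward 2.3 m, then turn right 58°, forward 4.8 m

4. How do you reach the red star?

turn right 102°, forward 4.8 m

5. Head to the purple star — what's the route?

turn right 155°, forward 1.3 m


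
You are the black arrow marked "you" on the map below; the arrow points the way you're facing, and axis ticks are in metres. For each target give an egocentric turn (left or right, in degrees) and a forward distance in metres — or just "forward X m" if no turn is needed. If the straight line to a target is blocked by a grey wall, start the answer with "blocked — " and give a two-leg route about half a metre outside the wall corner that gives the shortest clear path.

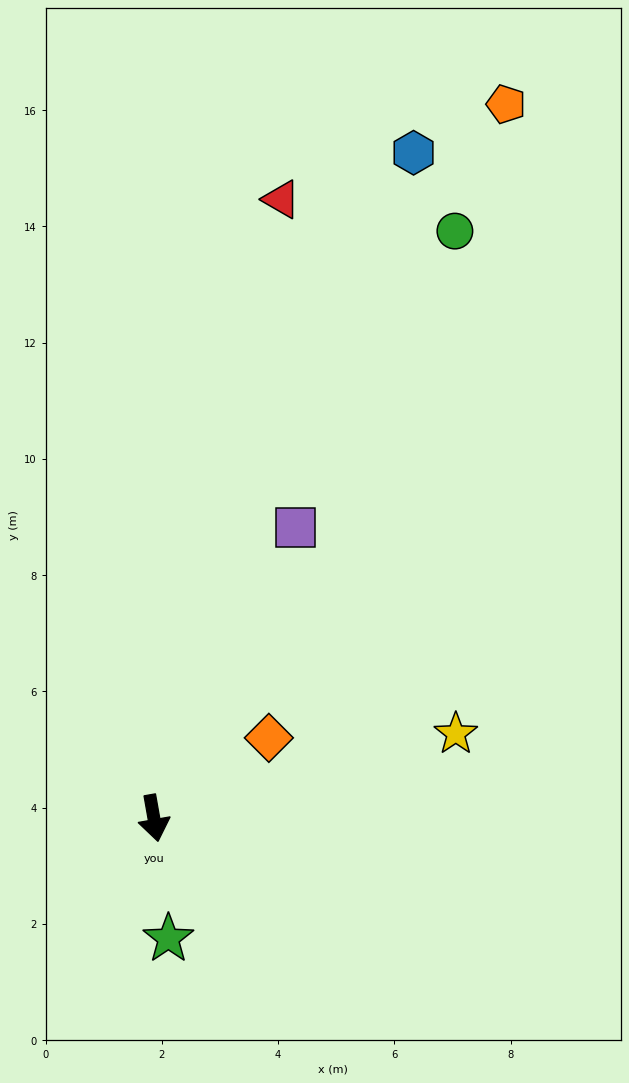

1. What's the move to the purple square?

turn left 144°, forward 5.6 m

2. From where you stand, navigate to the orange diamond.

turn left 115°, forward 2.4 m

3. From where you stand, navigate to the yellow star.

turn left 96°, forward 5.4 m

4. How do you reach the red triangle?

turn left 158°, forward 10.9 m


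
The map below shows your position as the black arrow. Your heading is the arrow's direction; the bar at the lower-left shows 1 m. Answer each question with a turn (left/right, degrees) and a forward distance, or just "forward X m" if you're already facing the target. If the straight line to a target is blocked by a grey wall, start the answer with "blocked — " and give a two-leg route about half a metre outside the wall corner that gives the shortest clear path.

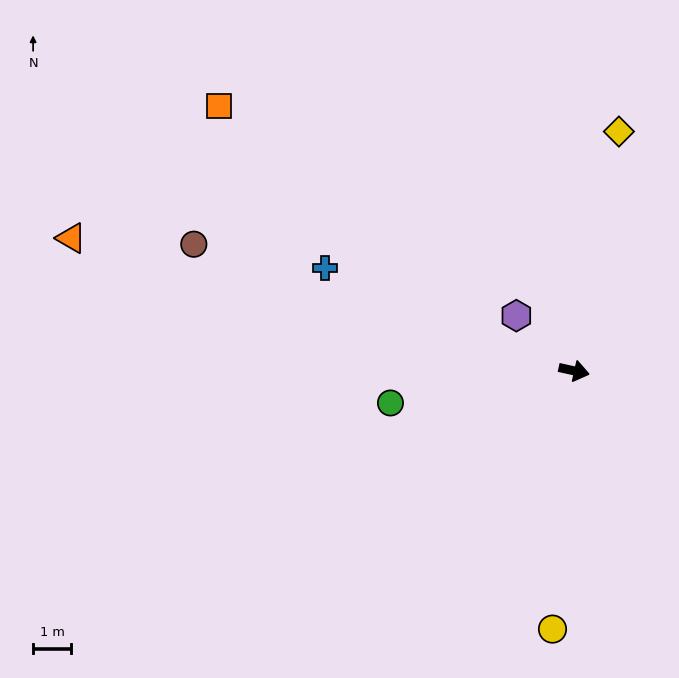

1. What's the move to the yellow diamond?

turn left 92°, forward 6.4 m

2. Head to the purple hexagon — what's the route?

turn left 149°, forward 2.1 m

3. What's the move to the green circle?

turn right 158°, forward 4.9 m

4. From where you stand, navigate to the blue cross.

turn left 170°, forward 7.1 m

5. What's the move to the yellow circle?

turn right 82°, forward 6.8 m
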